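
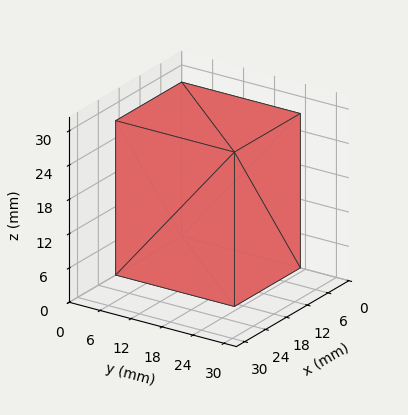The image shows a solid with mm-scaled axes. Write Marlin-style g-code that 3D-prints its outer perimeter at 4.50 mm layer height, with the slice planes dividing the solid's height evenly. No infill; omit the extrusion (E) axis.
Reading the render: the shape is a rectangular box, roughly 19 × 23 mm footprint and 27 mm tall (dimensions read to the nearest mm from the axis ticks). For the g-code, the solid's height is divided into equal slices at the stated Δz and each level perimeter traced with G1 moves after a G0 lift.

; perimeter-only toolpath
G21 ; units = mm
G90 ; absolute positioning
G28 ; home
; layer 1
G0 Z4.50
G0 X0.00 Y0.00
G1 X19.00 Y0.00
G1 X19.00 Y23.00
G1 X0.00 Y23.00
G1 X0.00 Y0.00
; layer 2
G0 Z9.00
G0 X0.00 Y0.00
G1 X19.00 Y0.00
G1 X19.00 Y23.00
G1 X0.00 Y23.00
G1 X0.00 Y0.00
; layer 3
G0 Z13.50
G0 X0.00 Y0.00
G1 X19.00 Y0.00
G1 X19.00 Y23.00
G1 X0.00 Y23.00
G1 X0.00 Y0.00
; layer 4
G0 Z18.00
G0 X0.00 Y0.00
G1 X19.00 Y0.00
G1 X19.00 Y23.00
G1 X0.00 Y23.00
G1 X0.00 Y0.00
; layer 5
G0 Z22.50
G0 X0.00 Y0.00
G1 X19.00 Y0.00
G1 X19.00 Y23.00
G1 X0.00 Y23.00
G1 X0.00 Y0.00
; layer 6
G0 Z27.00
G0 X0.00 Y0.00
G1 X19.00 Y0.00
G1 X19.00 Y23.00
G1 X0.00 Y23.00
G1 X0.00 Y0.00
M2 ; end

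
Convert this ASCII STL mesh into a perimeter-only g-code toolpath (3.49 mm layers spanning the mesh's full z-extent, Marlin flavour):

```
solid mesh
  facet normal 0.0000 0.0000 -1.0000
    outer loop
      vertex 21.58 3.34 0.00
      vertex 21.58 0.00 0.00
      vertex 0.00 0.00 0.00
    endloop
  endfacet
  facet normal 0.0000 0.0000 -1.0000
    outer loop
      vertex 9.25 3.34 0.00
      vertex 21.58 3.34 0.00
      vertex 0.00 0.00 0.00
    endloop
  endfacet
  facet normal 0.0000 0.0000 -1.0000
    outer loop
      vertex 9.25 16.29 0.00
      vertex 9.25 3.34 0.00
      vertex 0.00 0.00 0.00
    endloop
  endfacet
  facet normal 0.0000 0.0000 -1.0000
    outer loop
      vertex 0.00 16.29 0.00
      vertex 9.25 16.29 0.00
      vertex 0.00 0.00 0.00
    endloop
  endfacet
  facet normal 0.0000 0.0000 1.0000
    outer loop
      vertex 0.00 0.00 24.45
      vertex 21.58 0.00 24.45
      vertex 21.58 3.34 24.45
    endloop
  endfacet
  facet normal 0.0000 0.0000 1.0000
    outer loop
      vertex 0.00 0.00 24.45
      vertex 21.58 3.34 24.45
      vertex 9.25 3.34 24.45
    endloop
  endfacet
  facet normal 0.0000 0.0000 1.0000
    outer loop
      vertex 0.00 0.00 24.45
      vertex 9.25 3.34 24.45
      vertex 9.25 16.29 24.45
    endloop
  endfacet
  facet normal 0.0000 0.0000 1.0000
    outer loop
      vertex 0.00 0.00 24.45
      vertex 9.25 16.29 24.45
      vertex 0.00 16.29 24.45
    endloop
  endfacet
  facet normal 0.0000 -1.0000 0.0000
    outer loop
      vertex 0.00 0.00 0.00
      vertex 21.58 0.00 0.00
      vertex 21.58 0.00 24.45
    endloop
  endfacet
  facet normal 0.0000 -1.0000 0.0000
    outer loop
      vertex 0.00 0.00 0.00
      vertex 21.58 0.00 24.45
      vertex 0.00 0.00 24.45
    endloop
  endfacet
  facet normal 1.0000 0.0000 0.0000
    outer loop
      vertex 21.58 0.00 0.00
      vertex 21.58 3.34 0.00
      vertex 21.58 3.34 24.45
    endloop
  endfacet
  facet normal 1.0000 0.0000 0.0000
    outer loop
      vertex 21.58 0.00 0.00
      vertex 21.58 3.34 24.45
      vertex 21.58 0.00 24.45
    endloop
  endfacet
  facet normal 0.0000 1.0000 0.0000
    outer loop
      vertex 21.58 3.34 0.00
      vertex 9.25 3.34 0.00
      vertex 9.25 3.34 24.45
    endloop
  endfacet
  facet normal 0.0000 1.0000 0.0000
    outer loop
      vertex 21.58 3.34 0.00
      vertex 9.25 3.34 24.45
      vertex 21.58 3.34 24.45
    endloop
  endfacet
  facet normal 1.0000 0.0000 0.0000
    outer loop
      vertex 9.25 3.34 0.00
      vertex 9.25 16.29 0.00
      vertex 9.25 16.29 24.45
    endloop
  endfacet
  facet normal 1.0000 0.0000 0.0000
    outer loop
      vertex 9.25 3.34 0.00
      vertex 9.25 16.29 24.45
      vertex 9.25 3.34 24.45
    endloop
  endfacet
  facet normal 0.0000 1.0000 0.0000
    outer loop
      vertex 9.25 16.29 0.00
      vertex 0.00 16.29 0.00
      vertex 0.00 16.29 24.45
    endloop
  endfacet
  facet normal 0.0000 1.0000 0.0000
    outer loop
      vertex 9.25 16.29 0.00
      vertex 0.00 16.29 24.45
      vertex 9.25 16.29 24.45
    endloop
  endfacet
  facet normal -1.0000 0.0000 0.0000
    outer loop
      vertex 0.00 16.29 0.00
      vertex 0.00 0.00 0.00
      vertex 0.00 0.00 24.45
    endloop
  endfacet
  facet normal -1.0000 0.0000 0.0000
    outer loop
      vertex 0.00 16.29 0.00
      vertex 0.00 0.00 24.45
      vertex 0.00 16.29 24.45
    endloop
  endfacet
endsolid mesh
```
; perimeter-only toolpath
G21 ; units = mm
G90 ; absolute positioning
G28 ; home
; layer 1
G0 Z3.49
G0 X0.00 Y0.00
G1 X21.58 Y0.00
G1 X21.58 Y3.34
G1 X9.25 Y3.34
G1 X9.25 Y16.29
G1 X0.00 Y16.29
G1 X0.00 Y0.00
; layer 2
G0 Z6.99
G0 X0.00 Y0.00
G1 X21.58 Y0.00
G1 X21.58 Y3.34
G1 X9.25 Y3.34
G1 X9.25 Y16.29
G1 X0.00 Y16.29
G1 X0.00 Y0.00
; layer 3
G0 Z10.48
G0 X0.00 Y0.00
G1 X21.58 Y0.00
G1 X21.58 Y3.34
G1 X9.25 Y3.34
G1 X9.25 Y16.29
G1 X0.00 Y16.29
G1 X0.00 Y0.00
; layer 4
G0 Z13.97
G0 X0.00 Y0.00
G1 X21.58 Y0.00
G1 X21.58 Y3.34
G1 X9.25 Y3.34
G1 X9.25 Y16.29
G1 X0.00 Y16.29
G1 X0.00 Y0.00
; layer 5
G0 Z17.46
G0 X0.00 Y0.00
G1 X21.58 Y0.00
G1 X21.58 Y3.34
G1 X9.25 Y3.34
G1 X9.25 Y16.29
G1 X0.00 Y16.29
G1 X0.00 Y0.00
; layer 6
G0 Z20.96
G0 X0.00 Y0.00
G1 X21.58 Y0.00
G1 X21.58 Y3.34
G1 X9.25 Y3.34
G1 X9.25 Y16.29
G1 X0.00 Y16.29
G1 X0.00 Y0.00
; layer 7
G0 Z24.45
G0 X0.00 Y0.00
G1 X21.58 Y0.00
G1 X21.58 Y3.34
G1 X9.25 Y3.34
G1 X9.25 Y16.29
G1 X0.00 Y16.29
G1 X0.00 Y0.00
M2 ; end

The solid is an L-shaped prism: outer 21.6 × 16.3 mm, arm thicknesses ≈ 3.34 mm (horizontal) and 9.25 mm (vertical), extruded 24.4 mm in z. Slicing at Δz = 3.49 mm — 7 equal slices spanning the solid's height, so layer i sits at z = i·h/7 — gives 7 non-empty perimeters. Each is a 6-segment closed polygon; G0 lifts to the layer z and rapids to the start vertex, then G1 traces the edges.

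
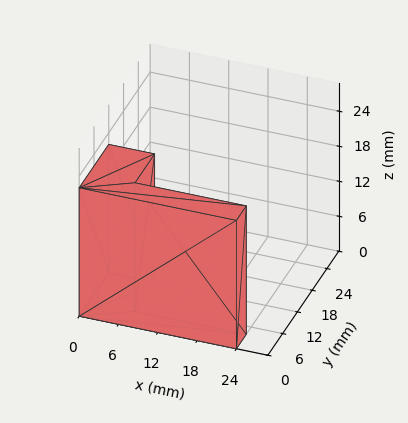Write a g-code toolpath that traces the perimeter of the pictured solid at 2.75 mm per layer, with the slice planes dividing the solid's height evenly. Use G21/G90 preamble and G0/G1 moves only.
Reading the render: the shape is an L-shaped prism: outer 24 × 12 mm, arm thicknesses ≈ 4 mm (horizontal) and 7 mm (vertical), extruded 22 mm in z (dimensions read to the nearest mm from the axis ticks). For the g-code, the solid's height is divided into equal slices at the stated Δz and each level perimeter traced with G1 moves after a G0 lift.

; perimeter-only toolpath
G21 ; units = mm
G90 ; absolute positioning
G28 ; home
; layer 1
G0 Z2.75
G0 X0.00 Y0.00
G1 X24.00 Y0.00
G1 X24.00 Y4.00
G1 X7.00 Y4.00
G1 X7.00 Y12.00
G1 X0.00 Y12.00
G1 X0.00 Y0.00
; layer 2
G0 Z5.50
G0 X0.00 Y0.00
G1 X24.00 Y0.00
G1 X24.00 Y4.00
G1 X7.00 Y4.00
G1 X7.00 Y12.00
G1 X0.00 Y12.00
G1 X0.00 Y0.00
; layer 3
G0 Z8.25
G0 X0.00 Y0.00
G1 X24.00 Y0.00
G1 X24.00 Y4.00
G1 X7.00 Y4.00
G1 X7.00 Y12.00
G1 X0.00 Y12.00
G1 X0.00 Y0.00
; layer 4
G0 Z11.00
G0 X0.00 Y0.00
G1 X24.00 Y0.00
G1 X24.00 Y4.00
G1 X7.00 Y4.00
G1 X7.00 Y12.00
G1 X0.00 Y12.00
G1 X0.00 Y0.00
; layer 5
G0 Z13.75
G0 X0.00 Y0.00
G1 X24.00 Y0.00
G1 X24.00 Y4.00
G1 X7.00 Y4.00
G1 X7.00 Y12.00
G1 X0.00 Y12.00
G1 X0.00 Y0.00
; layer 6
G0 Z16.50
G0 X0.00 Y0.00
G1 X24.00 Y0.00
G1 X24.00 Y4.00
G1 X7.00 Y4.00
G1 X7.00 Y12.00
G1 X0.00 Y12.00
G1 X0.00 Y0.00
; layer 7
G0 Z19.25
G0 X0.00 Y0.00
G1 X24.00 Y0.00
G1 X24.00 Y4.00
G1 X7.00 Y4.00
G1 X7.00 Y12.00
G1 X0.00 Y12.00
G1 X0.00 Y0.00
; layer 8
G0 Z22.00
G0 X0.00 Y0.00
G1 X24.00 Y0.00
G1 X24.00 Y4.00
G1 X7.00 Y4.00
G1 X7.00 Y12.00
G1 X0.00 Y12.00
G1 X0.00 Y0.00
M2 ; end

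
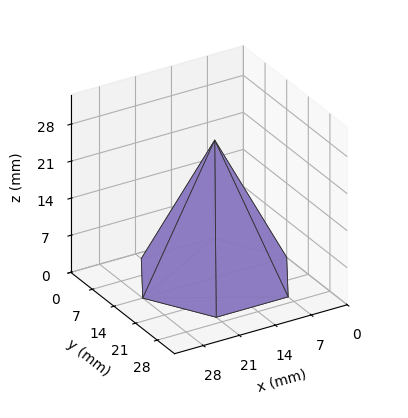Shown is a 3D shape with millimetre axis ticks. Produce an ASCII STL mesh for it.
Reading the render: the shape is a regular 6-sided pyramid, base circumscribed radius ≈ 14 mm, apex at z ≈ 26 mm (dimensions read to the nearest mm from the axis ticks). For the STL, each face is triangulated and given an outward normal.

solid part
  facet normal 0.0000 0.0000 -1.0000
    outer loop
      vertex 7.00 26.12 0.00
      vertex 21.00 26.12 0.00
      vertex 28.00 14.00 0.00
    endloop
  endfacet
  facet normal 0.0000 0.0000 -1.0000
    outer loop
      vertex 0.00 14.00 0.00
      vertex 7.00 26.12 0.00
      vertex 28.00 14.00 0.00
    endloop
  endfacet
  facet normal 0.0000 0.0000 -1.0000
    outer loop
      vertex 7.00 1.88 0.00
      vertex 0.00 14.00 0.00
      vertex 28.00 14.00 0.00
    endloop
  endfacet
  facet normal 0.0000 0.0000 -1.0000
    outer loop
      vertex 21.00 1.88 0.00
      vertex 7.00 1.88 0.00
      vertex 28.00 14.00 0.00
    endloop
  endfacet
  facet normal 0.7848 0.4533 0.4226
    outer loop
      vertex 28.00 14.00 0.00
      vertex 21.00 26.12 0.00
      vertex 14.00 14.00 26.00
    endloop
  endfacet
  facet normal 0.0000 0.9064 0.4225
    outer loop
      vertex 21.00 26.12 0.00
      vertex 7.00 26.12 0.00
      vertex 14.00 14.00 26.00
    endloop
  endfacet
  facet normal -0.7848 0.4533 0.4226
    outer loop
      vertex 7.00 26.12 0.00
      vertex 0.00 14.00 0.00
      vertex 14.00 14.00 26.00
    endloop
  endfacet
  facet normal -0.7848 -0.4533 0.4226
    outer loop
      vertex 0.00 14.00 0.00
      vertex 7.00 1.88 0.00
      vertex 14.00 14.00 26.00
    endloop
  endfacet
  facet normal 0.0000 -0.9064 0.4225
    outer loop
      vertex 7.00 1.88 0.00
      vertex 21.00 1.88 0.00
      vertex 14.00 14.00 26.00
    endloop
  endfacet
  facet normal 0.7848 -0.4533 0.4226
    outer loop
      vertex 21.00 1.88 0.00
      vertex 28.00 14.00 0.00
      vertex 14.00 14.00 26.00
    endloop
  endfacet
endsolid part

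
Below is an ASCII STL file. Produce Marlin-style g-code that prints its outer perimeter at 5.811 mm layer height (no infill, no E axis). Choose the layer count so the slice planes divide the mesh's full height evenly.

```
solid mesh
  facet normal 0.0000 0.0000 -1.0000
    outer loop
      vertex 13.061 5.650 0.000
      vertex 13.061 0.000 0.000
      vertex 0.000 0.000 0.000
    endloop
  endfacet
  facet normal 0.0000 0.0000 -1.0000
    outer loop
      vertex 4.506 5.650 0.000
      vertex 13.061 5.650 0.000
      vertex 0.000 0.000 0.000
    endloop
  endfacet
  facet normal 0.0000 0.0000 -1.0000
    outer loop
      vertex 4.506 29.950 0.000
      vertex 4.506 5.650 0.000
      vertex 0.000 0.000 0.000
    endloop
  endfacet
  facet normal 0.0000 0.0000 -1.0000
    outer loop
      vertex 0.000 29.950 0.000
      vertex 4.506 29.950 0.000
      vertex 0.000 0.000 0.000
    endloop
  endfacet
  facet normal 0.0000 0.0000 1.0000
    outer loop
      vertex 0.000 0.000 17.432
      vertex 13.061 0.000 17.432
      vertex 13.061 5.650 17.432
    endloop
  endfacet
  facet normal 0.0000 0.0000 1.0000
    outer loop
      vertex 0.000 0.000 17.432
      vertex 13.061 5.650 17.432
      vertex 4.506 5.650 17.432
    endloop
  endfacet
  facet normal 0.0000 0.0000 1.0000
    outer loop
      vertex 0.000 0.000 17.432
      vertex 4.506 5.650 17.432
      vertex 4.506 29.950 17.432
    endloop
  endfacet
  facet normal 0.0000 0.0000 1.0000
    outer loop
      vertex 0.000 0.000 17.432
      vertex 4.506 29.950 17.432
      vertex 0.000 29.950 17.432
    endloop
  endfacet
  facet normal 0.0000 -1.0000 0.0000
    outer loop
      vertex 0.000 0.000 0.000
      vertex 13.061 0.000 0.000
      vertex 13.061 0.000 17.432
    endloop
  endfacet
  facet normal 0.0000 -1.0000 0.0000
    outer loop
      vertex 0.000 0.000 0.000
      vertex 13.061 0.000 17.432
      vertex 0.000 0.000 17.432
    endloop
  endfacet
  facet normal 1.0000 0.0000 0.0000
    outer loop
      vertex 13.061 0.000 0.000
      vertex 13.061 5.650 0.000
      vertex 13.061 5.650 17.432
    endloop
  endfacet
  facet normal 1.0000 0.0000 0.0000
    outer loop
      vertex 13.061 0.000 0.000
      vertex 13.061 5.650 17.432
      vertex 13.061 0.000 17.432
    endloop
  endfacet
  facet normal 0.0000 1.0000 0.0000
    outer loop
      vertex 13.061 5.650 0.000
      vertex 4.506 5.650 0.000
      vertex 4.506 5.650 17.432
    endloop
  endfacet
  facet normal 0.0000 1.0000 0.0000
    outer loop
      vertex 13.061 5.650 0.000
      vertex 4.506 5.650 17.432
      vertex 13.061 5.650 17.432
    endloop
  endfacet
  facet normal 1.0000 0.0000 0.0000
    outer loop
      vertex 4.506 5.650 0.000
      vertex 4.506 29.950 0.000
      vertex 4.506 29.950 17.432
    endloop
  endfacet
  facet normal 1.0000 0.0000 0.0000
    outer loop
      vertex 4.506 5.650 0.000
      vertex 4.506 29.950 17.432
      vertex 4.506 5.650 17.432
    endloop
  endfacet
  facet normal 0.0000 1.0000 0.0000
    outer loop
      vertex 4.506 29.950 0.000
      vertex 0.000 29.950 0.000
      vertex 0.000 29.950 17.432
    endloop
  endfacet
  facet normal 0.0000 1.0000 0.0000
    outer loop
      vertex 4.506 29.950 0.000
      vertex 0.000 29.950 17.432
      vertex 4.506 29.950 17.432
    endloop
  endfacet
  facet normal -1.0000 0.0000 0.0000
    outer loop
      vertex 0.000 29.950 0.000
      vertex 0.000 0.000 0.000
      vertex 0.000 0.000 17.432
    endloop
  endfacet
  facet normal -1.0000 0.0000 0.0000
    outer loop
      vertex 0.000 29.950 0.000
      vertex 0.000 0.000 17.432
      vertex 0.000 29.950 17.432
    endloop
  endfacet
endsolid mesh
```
; perimeter-only toolpath
G21 ; units = mm
G90 ; absolute positioning
G28 ; home
; layer 1
G0 Z5.811
G0 X0.000 Y0.000
G1 X13.061 Y0.000
G1 X13.061 Y5.650
G1 X4.506 Y5.650
G1 X4.506 Y29.950
G1 X0.000 Y29.950
G1 X0.000 Y0.000
; layer 2
G0 Z11.621
G0 X0.000 Y0.000
G1 X13.061 Y0.000
G1 X13.061 Y5.650
G1 X4.506 Y5.650
G1 X4.506 Y29.950
G1 X0.000 Y29.950
G1 X0.000 Y0.000
; layer 3
G0 Z17.432
G0 X0.000 Y0.000
G1 X13.061 Y0.000
G1 X13.061 Y5.650
G1 X4.506 Y5.650
G1 X4.506 Y29.950
G1 X0.000 Y29.950
G1 X0.000 Y0.000
M2 ; end

The solid is an L-shaped prism: outer 13.1 × 29.9 mm, arm thicknesses ≈ 5.65 mm (horizontal) and 4.51 mm (vertical), extruded 17.4 mm in z. Slicing at Δz = 5.811 mm — 3 equal slices spanning the solid's height, so layer i sits at z = i·h/3 — gives 3 non-empty perimeters. Each is a 6-segment closed polygon; G0 lifts to the layer z and rapids to the start vertex, then G1 traces the edges.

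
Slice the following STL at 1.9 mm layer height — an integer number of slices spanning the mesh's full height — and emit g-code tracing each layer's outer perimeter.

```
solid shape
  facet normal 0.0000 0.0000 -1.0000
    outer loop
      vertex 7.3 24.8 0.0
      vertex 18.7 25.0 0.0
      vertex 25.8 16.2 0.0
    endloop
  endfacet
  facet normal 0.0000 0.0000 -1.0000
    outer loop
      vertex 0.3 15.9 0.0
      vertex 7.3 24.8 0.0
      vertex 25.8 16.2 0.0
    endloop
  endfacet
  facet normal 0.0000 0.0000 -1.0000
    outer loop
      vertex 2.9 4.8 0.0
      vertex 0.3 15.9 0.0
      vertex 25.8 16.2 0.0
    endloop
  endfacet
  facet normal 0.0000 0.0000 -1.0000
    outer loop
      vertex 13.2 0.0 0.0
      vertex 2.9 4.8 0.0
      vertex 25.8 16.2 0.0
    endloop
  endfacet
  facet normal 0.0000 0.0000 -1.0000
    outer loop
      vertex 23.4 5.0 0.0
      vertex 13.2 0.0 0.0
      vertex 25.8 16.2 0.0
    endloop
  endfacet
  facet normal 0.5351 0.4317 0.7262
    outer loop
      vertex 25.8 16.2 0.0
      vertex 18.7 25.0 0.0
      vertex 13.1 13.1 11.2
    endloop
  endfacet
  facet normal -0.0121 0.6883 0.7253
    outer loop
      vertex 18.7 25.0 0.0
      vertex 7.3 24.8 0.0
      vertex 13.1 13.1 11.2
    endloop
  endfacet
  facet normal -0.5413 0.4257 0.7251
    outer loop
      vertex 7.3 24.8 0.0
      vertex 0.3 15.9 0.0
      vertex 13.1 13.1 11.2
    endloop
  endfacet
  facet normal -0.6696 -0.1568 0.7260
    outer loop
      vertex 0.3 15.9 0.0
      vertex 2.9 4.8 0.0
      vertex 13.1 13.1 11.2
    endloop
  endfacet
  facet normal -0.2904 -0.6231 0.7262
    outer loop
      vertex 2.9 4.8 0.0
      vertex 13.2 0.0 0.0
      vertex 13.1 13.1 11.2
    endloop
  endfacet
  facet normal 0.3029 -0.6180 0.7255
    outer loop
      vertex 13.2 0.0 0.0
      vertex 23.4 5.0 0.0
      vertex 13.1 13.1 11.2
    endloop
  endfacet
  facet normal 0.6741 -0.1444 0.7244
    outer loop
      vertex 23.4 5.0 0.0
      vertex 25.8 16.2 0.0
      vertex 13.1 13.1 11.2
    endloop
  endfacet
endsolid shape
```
; perimeter-only toolpath
G21 ; units = mm
G90 ; absolute positioning
G28 ; home
; layer 1
G0 Z1.9
G0 X23.7 Y15.7
G1 X17.8 Y23.0
G1 X8.3 Y22.9
G1 X2.4 Y15.4
G1 X4.6 Y6.2
G1 X13.2 Y2.2
G1 X21.7 Y6.3
G1 X23.7 Y15.7
; layer 2
G0 Z3.7
G0 X21.6 Y15.2
G1 X16.8 Y21.0
G1 X9.2 Y20.9
G1 X4.6 Y15.0
G1 X6.3 Y7.6
G1 X13.2 Y4.4
G1 X20.0 Y7.7
G1 X21.6 Y15.2
; layer 3
G0 Z5.6
G0 X19.4 Y14.6
G1 X15.9 Y19.1
G1 X10.2 Y18.9
G1 X6.7 Y14.5
G1 X8.0 Y8.9
G1 X13.1 Y6.5
G1 X18.2 Y9.1
G1 X19.4 Y14.6
; layer 4
G0 Z7.5
G0 X17.3 Y14.1
G1 X15.0 Y17.1
G1 X11.2 Y17.0
G1 X8.8 Y14.0
G1 X9.7 Y10.3
G1 X13.1 Y8.7
G1 X16.5 Y10.4
G1 X17.3 Y14.1
; layer 5
G0 Z9.3
G0 X15.2 Y13.6
G1 X14.0 Y15.1
G1 X12.1 Y15.1
G1 X11.0 Y13.6
G1 X11.4 Y11.7
G1 X13.1 Y10.9
G1 X14.8 Y11.8
G1 X15.2 Y13.6
M2 ; end

The solid is a regular 7-sided pyramid, base circumscribed radius ≈ 13.1 mm, apex at z ≈ 11.2 mm. Slicing at Δz = 1.9 mm — 6 equal slices spanning the solid's height, so layer i sits at z = i·h/6 — gives 5 non-empty perimeters. Each is a 7-segment closed polygon; G0 lifts to the layer z and rapids to the start vertex, then G1 traces the edges. The cross-section shrinks linearly with z (the slice at the apex is degenerate and omitted).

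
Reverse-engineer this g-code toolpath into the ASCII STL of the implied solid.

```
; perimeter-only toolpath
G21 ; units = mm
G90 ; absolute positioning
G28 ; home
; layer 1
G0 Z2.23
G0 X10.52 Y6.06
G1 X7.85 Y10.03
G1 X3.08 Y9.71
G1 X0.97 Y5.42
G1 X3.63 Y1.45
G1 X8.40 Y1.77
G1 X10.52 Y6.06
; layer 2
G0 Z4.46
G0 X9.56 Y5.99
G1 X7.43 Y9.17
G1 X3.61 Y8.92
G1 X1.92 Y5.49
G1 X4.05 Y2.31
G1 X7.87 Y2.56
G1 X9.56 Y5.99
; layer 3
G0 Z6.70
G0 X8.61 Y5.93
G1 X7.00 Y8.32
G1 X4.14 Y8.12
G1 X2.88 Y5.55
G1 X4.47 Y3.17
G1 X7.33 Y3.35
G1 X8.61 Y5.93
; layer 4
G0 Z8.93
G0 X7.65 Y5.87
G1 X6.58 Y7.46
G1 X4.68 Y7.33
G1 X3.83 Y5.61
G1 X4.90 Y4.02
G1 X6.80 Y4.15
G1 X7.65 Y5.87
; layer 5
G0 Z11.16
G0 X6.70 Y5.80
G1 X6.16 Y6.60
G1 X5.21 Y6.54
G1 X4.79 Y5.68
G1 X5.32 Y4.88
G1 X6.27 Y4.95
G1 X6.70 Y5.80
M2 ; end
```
solid part
  facet normal 0.0000 0.0000 -1.0000
    outer loop
      vertex 2.55 10.51 0.00
      vertex 8.27 10.89 0.00
      vertex 11.47 6.12 0.00
    endloop
  endfacet
  facet normal 0.0000 0.0000 -1.0000
    outer loop
      vertex 0.01 5.36 0.00
      vertex 2.55 10.51 0.00
      vertex 11.47 6.12 0.00
    endloop
  endfacet
  facet normal 0.0000 0.0000 -1.0000
    outer loop
      vertex 3.21 0.59 0.00
      vertex 0.01 5.36 0.00
      vertex 11.47 6.12 0.00
    endloop
  endfacet
  facet normal 0.0000 0.0000 -1.0000
    outer loop
      vertex 8.93 0.97 0.00
      vertex 3.21 0.59 0.00
      vertex 11.47 6.12 0.00
    endloop
  endfacet
  facet normal 0.7785 0.5223 0.3480
    outer loop
      vertex 11.47 6.12 0.00
      vertex 8.27 10.89 0.00
      vertex 5.74 5.74 13.39
    endloop
  endfacet
  facet normal -0.0621 0.9354 0.3480
    outer loop
      vertex 8.27 10.89 0.00
      vertex 2.55 10.51 0.00
      vertex 5.74 5.74 13.39
    endloop
  endfacet
  facet normal -0.8408 0.4147 0.3480
    outer loop
      vertex 2.55 10.51 0.00
      vertex 0.01 5.36 0.00
      vertex 5.74 5.74 13.39
    endloop
  endfacet
  facet normal -0.7785 -0.5223 0.3480
    outer loop
      vertex 0.01 5.36 0.00
      vertex 3.21 0.59 0.00
      vertex 5.74 5.74 13.39
    endloop
  endfacet
  facet normal 0.0621 -0.9354 0.3480
    outer loop
      vertex 3.21 0.59 0.00
      vertex 8.93 0.97 0.00
      vertex 5.74 5.74 13.39
    endloop
  endfacet
  facet normal 0.8408 -0.4147 0.3480
    outer loop
      vertex 8.93 0.97 0.00
      vertex 11.47 6.12 0.00
      vertex 5.74 5.74 13.39
    endloop
  endfacet
endsolid part

The G0 Z moves step by Δz≈2.23 mm. The G1 loops shrink linearly with z, so the solid tapers from its base footprint up to z≈13.4. Closing with a flat bottom cap and the tapered top and triangulating gives 10 facets — a regular 6-sided pyramid, base circumscribed radius ≈ 5.74 mm, apex at z ≈ 13.4 mm.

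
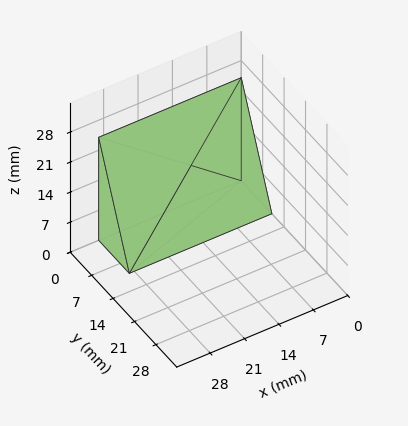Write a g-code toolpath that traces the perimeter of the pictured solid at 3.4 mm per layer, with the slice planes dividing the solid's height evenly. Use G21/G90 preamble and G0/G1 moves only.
Reading the render: the shape is a wedge (ramp): 29 × 10 mm base, rising to 24 mm along the y=0 edge and sloping linearly to z=0 at y=10 (dimensions read to the nearest mm from the axis ticks). For the g-code, the solid's height is divided into equal slices at the stated Δz and each level perimeter traced with G1 moves after a G0 lift.

; perimeter-only toolpath
G21 ; units = mm
G90 ; absolute positioning
G28 ; home
; layer 1
G0 Z3.4
G0 X0.0 Y0.0
G1 X29.0 Y0.0
G1 X29.0 Y8.6
G1 X0.0 Y8.6
G1 X0.0 Y0.0
; layer 2
G0 Z6.9
G0 X0.0 Y0.0
G1 X29.0 Y0.0
G1 X29.0 Y7.1
G1 X0.0 Y7.1
G1 X0.0 Y0.0
; layer 3
G0 Z10.3
G0 X0.0 Y0.0
G1 X29.0 Y0.0
G1 X29.0 Y5.7
G1 X0.0 Y5.7
G1 X0.0 Y0.0
; layer 4
G0 Z13.7
G0 X0.0 Y0.0
G1 X29.0 Y0.0
G1 X29.0 Y4.3
G1 X0.0 Y4.3
G1 X0.0 Y0.0
; layer 5
G0 Z17.1
G0 X0.0 Y0.0
G1 X29.0 Y0.0
G1 X29.0 Y2.9
G1 X0.0 Y2.9
G1 X0.0 Y0.0
; layer 6
G0 Z20.6
G0 X0.0 Y0.0
G1 X29.0 Y0.0
G1 X29.0 Y1.4
G1 X0.0 Y1.4
G1 X0.0 Y0.0
M2 ; end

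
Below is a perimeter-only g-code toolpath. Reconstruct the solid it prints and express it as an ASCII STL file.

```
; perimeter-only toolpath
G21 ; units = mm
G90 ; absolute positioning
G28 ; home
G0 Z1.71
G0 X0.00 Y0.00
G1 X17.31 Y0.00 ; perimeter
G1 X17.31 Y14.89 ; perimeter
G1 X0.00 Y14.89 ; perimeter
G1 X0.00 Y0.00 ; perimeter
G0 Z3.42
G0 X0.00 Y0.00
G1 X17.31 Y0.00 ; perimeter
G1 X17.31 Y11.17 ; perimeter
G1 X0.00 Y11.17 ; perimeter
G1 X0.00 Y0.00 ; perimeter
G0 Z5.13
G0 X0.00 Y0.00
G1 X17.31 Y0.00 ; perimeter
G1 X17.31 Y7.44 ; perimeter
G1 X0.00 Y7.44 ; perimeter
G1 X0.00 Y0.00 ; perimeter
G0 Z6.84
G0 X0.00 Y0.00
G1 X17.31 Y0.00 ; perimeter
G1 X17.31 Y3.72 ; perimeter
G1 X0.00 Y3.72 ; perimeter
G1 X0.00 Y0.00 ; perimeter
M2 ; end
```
solid part
  facet normal 0.0000 0.0000 -1.0000
    outer loop
      vertex 17.31 18.61 0.00
      vertex 17.31 0.00 0.00
      vertex 0.00 0.00 0.00
    endloop
  endfacet
  facet normal 0.0000 0.0000 -1.0000
    outer loop
      vertex 0.00 18.61 0.00
      vertex 17.31 18.61 0.00
      vertex 0.00 0.00 0.00
    endloop
  endfacet
  facet normal 0.0000 -1.0000 0.0000
    outer loop
      vertex 0.00 0.00 0.00
      vertex 17.31 0.00 0.00
      vertex 17.31 0.00 8.55
    endloop
  endfacet
  facet normal 0.0000 -1.0000 0.0000
    outer loop
      vertex 0.00 0.00 0.00
      vertex 17.31 0.00 8.55
      vertex 0.00 0.00 8.55
    endloop
  endfacet
  facet normal 0.0000 0.4175 0.9087
    outer loop
      vertex 0.00 0.00 8.55
      vertex 17.31 0.00 8.55
      vertex 17.31 18.61 0.00
    endloop
  endfacet
  facet normal 0.0000 0.4175 0.9087
    outer loop
      vertex 0.00 0.00 8.55
      vertex 17.31 18.61 0.00
      vertex 0.00 18.61 0.00
    endloop
  endfacet
  facet normal -1.0000 0.0000 0.0000
    outer loop
      vertex 0.00 0.00 8.55
      vertex 0.00 18.61 0.00
      vertex 0.00 0.00 0.00
    endloop
  endfacet
  facet normal 1.0000 0.0000 0.0000
    outer loop
      vertex 17.31 0.00 0.00
      vertex 17.31 18.61 0.00
      vertex 17.31 0.00 8.55
    endloop
  endfacet
endsolid part

The G0 Z moves step by Δz≈1.71 mm. The G1 loops shrink linearly with z, so the solid tapers from its base footprint up to z≈8.55. Closing with a flat bottom cap and the tapered top and triangulating gives 8 facets — a wedge (ramp): 17.3 × 18.6 mm base, rising to 8.55 mm along the y=0 edge and sloping linearly to z=0 at y=18.6.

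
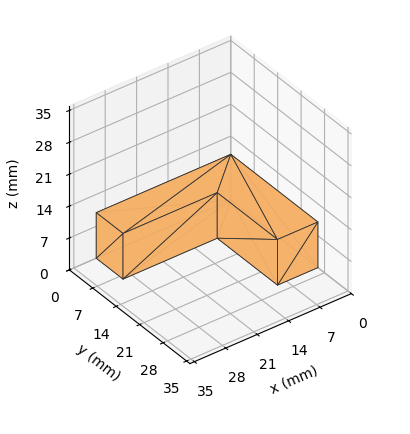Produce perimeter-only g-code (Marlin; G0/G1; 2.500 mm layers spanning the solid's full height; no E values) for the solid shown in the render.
Reading the render: the shape is an L-shaped prism: outer 30 × 26 mm, arm thicknesses ≈ 8 mm (horizontal) and 9 mm (vertical), extruded 10 mm in z (dimensions read to the nearest mm from the axis ticks). For the g-code, the solid's height is divided into equal slices at the stated Δz and each level perimeter traced with G1 moves after a G0 lift.

; perimeter-only toolpath
G21 ; units = mm
G90 ; absolute positioning
G28 ; home
; layer 1
G0 Z2.500
G0 X0.000 Y0.000
G1 X30.000 Y0.000
G1 X30.000 Y8.000
G1 X9.000 Y8.000
G1 X9.000 Y26.000
G1 X0.000 Y26.000
G1 X0.000 Y0.000
; layer 2
G0 Z5.000
G0 X0.000 Y0.000
G1 X30.000 Y0.000
G1 X30.000 Y8.000
G1 X9.000 Y8.000
G1 X9.000 Y26.000
G1 X0.000 Y26.000
G1 X0.000 Y0.000
; layer 3
G0 Z7.500
G0 X0.000 Y0.000
G1 X30.000 Y0.000
G1 X30.000 Y8.000
G1 X9.000 Y8.000
G1 X9.000 Y26.000
G1 X0.000 Y26.000
G1 X0.000 Y0.000
; layer 4
G0 Z10.000
G0 X0.000 Y0.000
G1 X30.000 Y0.000
G1 X30.000 Y8.000
G1 X9.000 Y8.000
G1 X9.000 Y26.000
G1 X0.000 Y26.000
G1 X0.000 Y0.000
M2 ; end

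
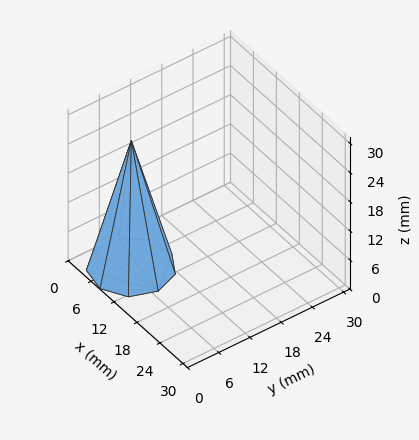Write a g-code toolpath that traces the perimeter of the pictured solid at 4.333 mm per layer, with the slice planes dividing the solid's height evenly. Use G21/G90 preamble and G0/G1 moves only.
Reading the render: the shape is a regular 9-sided pyramid, base circumscribed radius ≈ 7 mm, apex at z ≈ 26 mm (dimensions read to the nearest mm from the axis ticks). For the g-code, the solid's height is divided into equal slices at the stated Δz and each level perimeter traced with G1 moves after a G0 lift.

; perimeter-only toolpath
G21 ; units = mm
G90 ; absolute positioning
G28 ; home
; layer 1
G0 Z4.333
G0 X12.833 Y7.000
G1 X11.468 Y10.750
G1 X8.013 Y12.745
G1 X4.083 Y12.052
G1 X1.518 Y8.995
G1 X1.518 Y5.005
G1 X4.083 Y1.948
G1 X8.013 Y1.255
G1 X11.468 Y3.250
G1 X12.833 Y7.000
; layer 2
G0 Z8.667
G0 X11.667 Y7.000
G1 X10.575 Y10.000
G1 X7.811 Y11.596
G1 X4.667 Y11.041
G1 X2.615 Y8.596
G1 X2.615 Y5.404
G1 X4.667 Y2.959
G1 X7.811 Y2.404
G1 X10.575 Y4.000
G1 X11.667 Y7.000
; layer 3
G0 Z13.000
G0 X10.500 Y7.000
G1 X9.681 Y9.250
G1 X7.608 Y10.447
G1 X5.250 Y10.031
G1 X3.711 Y8.197
G1 X3.711 Y5.803
G1 X5.250 Y3.969
G1 X7.608 Y3.553
G1 X9.681 Y4.750
G1 X10.500 Y7.000
; layer 4
G0 Z17.333
G0 X9.333 Y7.000
G1 X8.787 Y8.500
G1 X7.405 Y9.298
G1 X5.833 Y9.021
G1 X4.807 Y7.798
G1 X4.807 Y6.202
G1 X5.833 Y4.979
G1 X7.405 Y4.702
G1 X8.787 Y5.500
G1 X9.333 Y7.000
; layer 5
G0 Z21.667
G0 X8.167 Y7.000
G1 X7.894 Y7.750
G1 X7.203 Y8.149
G1 X6.417 Y8.010
G1 X5.904 Y7.399
G1 X5.904 Y6.601
G1 X6.417 Y5.990
G1 X7.203 Y5.851
G1 X7.894 Y6.250
G1 X8.167 Y7.000
M2 ; end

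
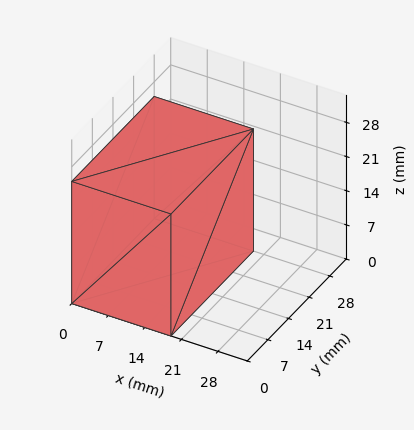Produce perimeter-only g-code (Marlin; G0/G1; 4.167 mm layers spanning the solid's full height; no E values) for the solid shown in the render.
Reading the render: the shape is a rectangular box, roughly 19 × 28 mm footprint and 25 mm tall (dimensions read to the nearest mm from the axis ticks). For the g-code, the solid's height is divided into equal slices at the stated Δz and each level perimeter traced with G1 moves after a G0 lift.

; perimeter-only toolpath
G21 ; units = mm
G90 ; absolute positioning
G28 ; home
; layer 1
G0 Z4.167
G0 X0.000 Y0.000
G1 X19.000 Y0.000
G1 X19.000 Y28.000
G1 X0.000 Y28.000
G1 X0.000 Y0.000
; layer 2
G0 Z8.333
G0 X0.000 Y0.000
G1 X19.000 Y0.000
G1 X19.000 Y28.000
G1 X0.000 Y28.000
G1 X0.000 Y0.000
; layer 3
G0 Z12.500
G0 X0.000 Y0.000
G1 X19.000 Y0.000
G1 X19.000 Y28.000
G1 X0.000 Y28.000
G1 X0.000 Y0.000
; layer 4
G0 Z16.667
G0 X0.000 Y0.000
G1 X19.000 Y0.000
G1 X19.000 Y28.000
G1 X0.000 Y28.000
G1 X0.000 Y0.000
; layer 5
G0 Z20.833
G0 X0.000 Y0.000
G1 X19.000 Y0.000
G1 X19.000 Y28.000
G1 X0.000 Y28.000
G1 X0.000 Y0.000
; layer 6
G0 Z25.000
G0 X0.000 Y0.000
G1 X19.000 Y0.000
G1 X19.000 Y28.000
G1 X0.000 Y28.000
G1 X0.000 Y0.000
M2 ; end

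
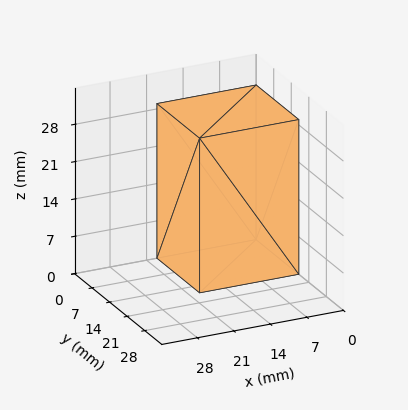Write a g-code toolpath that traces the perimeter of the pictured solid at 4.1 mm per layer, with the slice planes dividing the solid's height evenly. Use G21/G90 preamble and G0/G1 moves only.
Reading the render: the shape is a rectangular box, roughly 19 × 17 mm footprint and 29 mm tall (dimensions read to the nearest mm from the axis ticks). For the g-code, the solid's height is divided into equal slices at the stated Δz and each level perimeter traced with G1 moves after a G0 lift.

; perimeter-only toolpath
G21 ; units = mm
G90 ; absolute positioning
G28 ; home
; layer 1
G0 Z4.1
G0 X0.0 Y0.0
G1 X19.0 Y0.0
G1 X19.0 Y17.0
G1 X0.0 Y17.0
G1 X0.0 Y0.0
; layer 2
G0 Z8.3
G0 X0.0 Y0.0
G1 X19.0 Y0.0
G1 X19.0 Y17.0
G1 X0.0 Y17.0
G1 X0.0 Y0.0
; layer 3
G0 Z12.4
G0 X0.0 Y0.0
G1 X19.0 Y0.0
G1 X19.0 Y17.0
G1 X0.0 Y17.0
G1 X0.0 Y0.0
; layer 4
G0 Z16.6
G0 X0.0 Y0.0
G1 X19.0 Y0.0
G1 X19.0 Y17.0
G1 X0.0 Y17.0
G1 X0.0 Y0.0
; layer 5
G0 Z20.7
G0 X0.0 Y0.0
G1 X19.0 Y0.0
G1 X19.0 Y17.0
G1 X0.0 Y17.0
G1 X0.0 Y0.0
; layer 6
G0 Z24.9
G0 X0.0 Y0.0
G1 X19.0 Y0.0
G1 X19.0 Y17.0
G1 X0.0 Y17.0
G1 X0.0 Y0.0
; layer 7
G0 Z29.0
G0 X0.0 Y0.0
G1 X19.0 Y0.0
G1 X19.0 Y17.0
G1 X0.0 Y17.0
G1 X0.0 Y0.0
M2 ; end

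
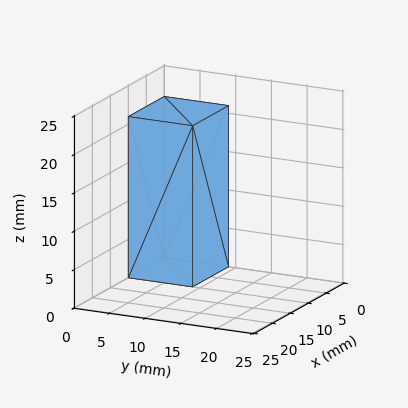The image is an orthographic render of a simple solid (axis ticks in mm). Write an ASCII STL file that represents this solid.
Reading the render: the shape is a rectangular box, roughly 10 × 9 mm footprint and 21 mm tall (dimensions read to the nearest mm from the axis ticks). For the STL, each face is triangulated and given an outward normal.

solid part
  facet normal 0.0000 0.0000 -1.0000
    outer loop
      vertex 10.00 9.00 0.00
      vertex 10.00 0.00 0.00
      vertex 0.00 0.00 0.00
    endloop
  endfacet
  facet normal 0.0000 0.0000 -1.0000
    outer loop
      vertex 0.00 9.00 0.00
      vertex 10.00 9.00 0.00
      vertex 0.00 0.00 0.00
    endloop
  endfacet
  facet normal 0.0000 0.0000 1.0000
    outer loop
      vertex 0.00 0.00 21.00
      vertex 10.00 0.00 21.00
      vertex 10.00 9.00 21.00
    endloop
  endfacet
  facet normal 0.0000 0.0000 1.0000
    outer loop
      vertex 0.00 0.00 21.00
      vertex 10.00 9.00 21.00
      vertex 0.00 9.00 21.00
    endloop
  endfacet
  facet normal 0.0000 -1.0000 0.0000
    outer loop
      vertex 0.00 0.00 0.00
      vertex 10.00 0.00 0.00
      vertex 10.00 0.00 21.00
    endloop
  endfacet
  facet normal 0.0000 -1.0000 0.0000
    outer loop
      vertex 0.00 0.00 0.00
      vertex 10.00 0.00 21.00
      vertex 0.00 0.00 21.00
    endloop
  endfacet
  facet normal 0.0000 1.0000 0.0000
    outer loop
      vertex 10.00 9.00 21.00
      vertex 10.00 9.00 0.00
      vertex 0.00 9.00 0.00
    endloop
  endfacet
  facet normal 0.0000 1.0000 0.0000
    outer loop
      vertex 0.00 9.00 21.00
      vertex 10.00 9.00 21.00
      vertex 0.00 9.00 0.00
    endloop
  endfacet
  facet normal -1.0000 0.0000 0.0000
    outer loop
      vertex 0.00 9.00 21.00
      vertex 0.00 9.00 0.00
      vertex 0.00 0.00 0.00
    endloop
  endfacet
  facet normal -1.0000 0.0000 0.0000
    outer loop
      vertex 0.00 0.00 21.00
      vertex 0.00 9.00 21.00
      vertex 0.00 0.00 0.00
    endloop
  endfacet
  facet normal 1.0000 0.0000 0.0000
    outer loop
      vertex 10.00 0.00 0.00
      vertex 10.00 9.00 0.00
      vertex 10.00 9.00 21.00
    endloop
  endfacet
  facet normal 1.0000 0.0000 0.0000
    outer loop
      vertex 10.00 0.00 0.00
      vertex 10.00 9.00 21.00
      vertex 10.00 0.00 21.00
    endloop
  endfacet
endsolid part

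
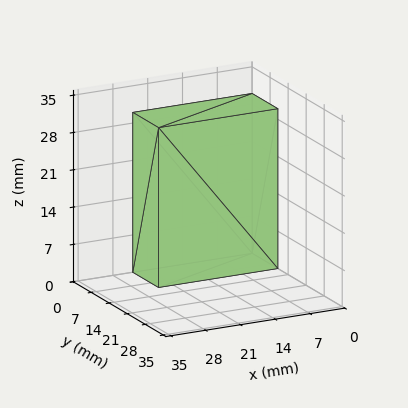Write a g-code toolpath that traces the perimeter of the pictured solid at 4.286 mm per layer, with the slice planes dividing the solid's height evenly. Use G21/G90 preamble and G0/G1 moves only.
Reading the render: the shape is a rectangular box, roughly 24 × 10 mm footprint and 30 mm tall (dimensions read to the nearest mm from the axis ticks). For the g-code, the solid's height is divided into equal slices at the stated Δz and each level perimeter traced with G1 moves after a G0 lift.

; perimeter-only toolpath
G21 ; units = mm
G90 ; absolute positioning
G28 ; home
; layer 1
G0 Z4.286
G0 X0.000 Y0.000
G1 X24.000 Y0.000
G1 X24.000 Y10.000
G1 X0.000 Y10.000
G1 X0.000 Y0.000
; layer 2
G0 Z8.571
G0 X0.000 Y0.000
G1 X24.000 Y0.000
G1 X24.000 Y10.000
G1 X0.000 Y10.000
G1 X0.000 Y0.000
; layer 3
G0 Z12.857
G0 X0.000 Y0.000
G1 X24.000 Y0.000
G1 X24.000 Y10.000
G1 X0.000 Y10.000
G1 X0.000 Y0.000
; layer 4
G0 Z17.143
G0 X0.000 Y0.000
G1 X24.000 Y0.000
G1 X24.000 Y10.000
G1 X0.000 Y10.000
G1 X0.000 Y0.000
; layer 5
G0 Z21.429
G0 X0.000 Y0.000
G1 X24.000 Y0.000
G1 X24.000 Y10.000
G1 X0.000 Y10.000
G1 X0.000 Y0.000
; layer 6
G0 Z25.714
G0 X0.000 Y0.000
G1 X24.000 Y0.000
G1 X24.000 Y10.000
G1 X0.000 Y10.000
G1 X0.000 Y0.000
; layer 7
G0 Z30.000
G0 X0.000 Y0.000
G1 X24.000 Y0.000
G1 X24.000 Y10.000
G1 X0.000 Y10.000
G1 X0.000 Y0.000
M2 ; end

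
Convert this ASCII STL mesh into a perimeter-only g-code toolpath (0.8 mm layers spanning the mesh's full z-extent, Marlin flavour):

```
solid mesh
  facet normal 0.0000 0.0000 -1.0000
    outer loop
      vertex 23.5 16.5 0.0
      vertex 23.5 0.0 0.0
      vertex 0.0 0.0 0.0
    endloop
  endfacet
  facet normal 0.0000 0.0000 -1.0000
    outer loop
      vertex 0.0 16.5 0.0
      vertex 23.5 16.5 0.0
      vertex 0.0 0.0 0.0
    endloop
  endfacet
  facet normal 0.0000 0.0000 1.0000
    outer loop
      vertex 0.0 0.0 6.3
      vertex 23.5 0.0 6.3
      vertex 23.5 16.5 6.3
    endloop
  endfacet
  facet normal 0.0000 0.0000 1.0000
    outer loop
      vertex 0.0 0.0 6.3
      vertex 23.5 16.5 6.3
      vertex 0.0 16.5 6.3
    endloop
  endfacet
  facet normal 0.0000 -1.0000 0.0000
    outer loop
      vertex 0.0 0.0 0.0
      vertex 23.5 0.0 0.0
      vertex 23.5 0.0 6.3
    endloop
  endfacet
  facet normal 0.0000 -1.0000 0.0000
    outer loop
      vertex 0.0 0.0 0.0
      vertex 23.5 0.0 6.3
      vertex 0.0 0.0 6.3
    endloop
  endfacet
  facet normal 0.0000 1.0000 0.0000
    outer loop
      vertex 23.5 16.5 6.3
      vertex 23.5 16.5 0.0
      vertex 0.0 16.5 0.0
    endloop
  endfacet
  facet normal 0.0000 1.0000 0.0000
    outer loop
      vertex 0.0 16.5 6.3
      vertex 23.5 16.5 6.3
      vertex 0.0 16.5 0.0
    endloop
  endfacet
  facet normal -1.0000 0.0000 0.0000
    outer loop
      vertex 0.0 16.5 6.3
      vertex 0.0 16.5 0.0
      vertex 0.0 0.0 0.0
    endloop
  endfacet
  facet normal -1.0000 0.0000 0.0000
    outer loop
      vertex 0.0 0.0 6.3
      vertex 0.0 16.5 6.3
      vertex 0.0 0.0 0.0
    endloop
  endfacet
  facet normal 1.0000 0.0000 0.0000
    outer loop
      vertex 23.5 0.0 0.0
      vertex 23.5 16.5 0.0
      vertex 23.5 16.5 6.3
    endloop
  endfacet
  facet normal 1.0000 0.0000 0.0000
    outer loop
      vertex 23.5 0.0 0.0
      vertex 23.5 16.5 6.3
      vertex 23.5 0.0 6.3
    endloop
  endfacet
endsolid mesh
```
; perimeter-only toolpath
G21 ; units = mm
G90 ; absolute positioning
G28 ; home
; layer 1
G0 Z0.8
G0 X0.0 Y0.0
G1 X23.5 Y0.0
G1 X23.5 Y16.5
G1 X0.0 Y16.5
G1 X0.0 Y0.0
; layer 2
G0 Z1.6
G0 X0.0 Y0.0
G1 X23.5 Y0.0
G1 X23.5 Y16.5
G1 X0.0 Y16.5
G1 X0.0 Y0.0
; layer 3
G0 Z2.4
G0 X0.0 Y0.0
G1 X23.5 Y0.0
G1 X23.5 Y16.5
G1 X0.0 Y16.5
G1 X0.0 Y0.0
; layer 4
G0 Z3.1
G0 X0.0 Y0.0
G1 X23.5 Y0.0
G1 X23.5 Y16.5
G1 X0.0 Y16.5
G1 X0.0 Y0.0
; layer 5
G0 Z3.9
G0 X0.0 Y0.0
G1 X23.5 Y0.0
G1 X23.5 Y16.5
G1 X0.0 Y16.5
G1 X0.0 Y0.0
; layer 6
G0 Z4.7
G0 X0.0 Y0.0
G1 X23.5 Y0.0
G1 X23.5 Y16.5
G1 X0.0 Y16.5
G1 X0.0 Y0.0
; layer 7
G0 Z5.5
G0 X0.0 Y0.0
G1 X23.5 Y0.0
G1 X23.5 Y16.5
G1 X0.0 Y16.5
G1 X0.0 Y0.0
; layer 8
G0 Z6.3
G0 X0.0 Y0.0
G1 X23.5 Y0.0
G1 X23.5 Y16.5
G1 X0.0 Y16.5
G1 X0.0 Y0.0
M2 ; end

The solid is a rectangular box, roughly 23.5 × 16.5 mm footprint and 6.3 mm tall. Slicing at Δz = 0.8 mm — 8 equal slices spanning the solid's height, so layer i sits at z = i·h/8 — gives 8 non-empty perimeters. Each is a 4-segment closed polygon; G0 lifts to the layer z and rapids to the start vertex, then G1 traces the edges.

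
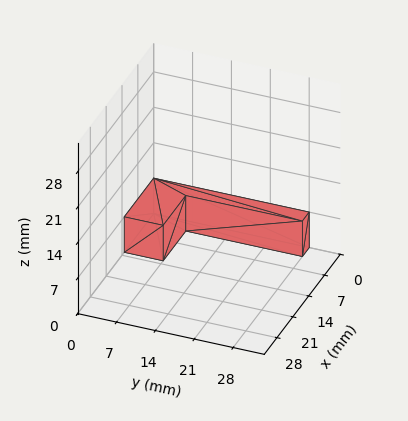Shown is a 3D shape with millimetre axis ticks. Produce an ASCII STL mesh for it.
Reading the render: the shape is an L-shaped prism: outer 13 × 28 mm, arm thicknesses ≈ 7 mm (horizontal) and 3 mm (vertical), extruded 7 mm in z (dimensions read to the nearest mm from the axis ticks). For the STL, each face is triangulated and given an outward normal.

solid part
  facet normal 0.0000 0.0000 -1.0000
    outer loop
      vertex 13.0 7.0 0.0
      vertex 13.0 0.0 0.0
      vertex 0.0 0.0 0.0
    endloop
  endfacet
  facet normal 0.0000 0.0000 -1.0000
    outer loop
      vertex 3.0 7.0 0.0
      vertex 13.0 7.0 0.0
      vertex 0.0 0.0 0.0
    endloop
  endfacet
  facet normal 0.0000 0.0000 -1.0000
    outer loop
      vertex 3.0 28.0 0.0
      vertex 3.0 7.0 0.0
      vertex 0.0 0.0 0.0
    endloop
  endfacet
  facet normal 0.0000 0.0000 -1.0000
    outer loop
      vertex 0.0 28.0 0.0
      vertex 3.0 28.0 0.0
      vertex 0.0 0.0 0.0
    endloop
  endfacet
  facet normal 0.0000 0.0000 1.0000
    outer loop
      vertex 0.0 0.0 7.0
      vertex 13.0 0.0 7.0
      vertex 13.0 7.0 7.0
    endloop
  endfacet
  facet normal 0.0000 0.0000 1.0000
    outer loop
      vertex 0.0 0.0 7.0
      vertex 13.0 7.0 7.0
      vertex 3.0 7.0 7.0
    endloop
  endfacet
  facet normal 0.0000 0.0000 1.0000
    outer loop
      vertex 0.0 0.0 7.0
      vertex 3.0 7.0 7.0
      vertex 3.0 28.0 7.0
    endloop
  endfacet
  facet normal 0.0000 0.0000 1.0000
    outer loop
      vertex 0.0 0.0 7.0
      vertex 3.0 28.0 7.0
      vertex 0.0 28.0 7.0
    endloop
  endfacet
  facet normal 0.0000 -1.0000 0.0000
    outer loop
      vertex 0.0 0.0 0.0
      vertex 13.0 0.0 0.0
      vertex 13.0 0.0 7.0
    endloop
  endfacet
  facet normal 0.0000 -1.0000 0.0000
    outer loop
      vertex 0.0 0.0 0.0
      vertex 13.0 0.0 7.0
      vertex 0.0 0.0 7.0
    endloop
  endfacet
  facet normal 1.0000 0.0000 0.0000
    outer loop
      vertex 13.0 0.0 0.0
      vertex 13.0 7.0 0.0
      vertex 13.0 7.0 7.0
    endloop
  endfacet
  facet normal 1.0000 0.0000 0.0000
    outer loop
      vertex 13.0 0.0 0.0
      vertex 13.0 7.0 7.0
      vertex 13.0 0.0 7.0
    endloop
  endfacet
  facet normal 0.0000 1.0000 0.0000
    outer loop
      vertex 13.0 7.0 0.0
      vertex 3.0 7.0 0.0
      vertex 3.0 7.0 7.0
    endloop
  endfacet
  facet normal 0.0000 1.0000 0.0000
    outer loop
      vertex 13.0 7.0 0.0
      vertex 3.0 7.0 7.0
      vertex 13.0 7.0 7.0
    endloop
  endfacet
  facet normal 1.0000 0.0000 0.0000
    outer loop
      vertex 3.0 7.0 0.0
      vertex 3.0 28.0 0.0
      vertex 3.0 28.0 7.0
    endloop
  endfacet
  facet normal 1.0000 0.0000 0.0000
    outer loop
      vertex 3.0 7.0 0.0
      vertex 3.0 28.0 7.0
      vertex 3.0 7.0 7.0
    endloop
  endfacet
  facet normal 0.0000 1.0000 0.0000
    outer loop
      vertex 3.0 28.0 0.0
      vertex 0.0 28.0 0.0
      vertex 0.0 28.0 7.0
    endloop
  endfacet
  facet normal 0.0000 1.0000 0.0000
    outer loop
      vertex 3.0 28.0 0.0
      vertex 0.0 28.0 7.0
      vertex 3.0 28.0 7.0
    endloop
  endfacet
  facet normal -1.0000 0.0000 0.0000
    outer loop
      vertex 0.0 28.0 0.0
      vertex 0.0 0.0 0.0
      vertex 0.0 0.0 7.0
    endloop
  endfacet
  facet normal -1.0000 0.0000 0.0000
    outer loop
      vertex 0.0 28.0 0.0
      vertex 0.0 0.0 7.0
      vertex 0.0 28.0 7.0
    endloop
  endfacet
endsolid part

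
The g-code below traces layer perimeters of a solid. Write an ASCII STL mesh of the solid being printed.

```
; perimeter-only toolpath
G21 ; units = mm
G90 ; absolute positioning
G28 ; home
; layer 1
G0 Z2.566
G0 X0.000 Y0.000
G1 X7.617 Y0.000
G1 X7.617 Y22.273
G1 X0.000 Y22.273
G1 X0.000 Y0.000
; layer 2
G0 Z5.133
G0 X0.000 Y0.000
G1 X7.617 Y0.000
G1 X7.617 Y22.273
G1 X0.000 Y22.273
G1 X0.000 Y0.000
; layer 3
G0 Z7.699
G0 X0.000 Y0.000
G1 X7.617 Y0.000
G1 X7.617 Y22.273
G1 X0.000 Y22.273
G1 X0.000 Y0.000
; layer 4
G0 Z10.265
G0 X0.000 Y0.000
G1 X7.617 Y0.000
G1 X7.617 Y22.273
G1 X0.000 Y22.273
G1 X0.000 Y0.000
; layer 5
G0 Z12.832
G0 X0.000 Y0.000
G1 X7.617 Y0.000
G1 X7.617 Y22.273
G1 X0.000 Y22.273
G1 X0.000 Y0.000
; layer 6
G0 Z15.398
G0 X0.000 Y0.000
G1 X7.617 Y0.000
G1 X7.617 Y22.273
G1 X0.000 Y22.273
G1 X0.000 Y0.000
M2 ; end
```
solid part
  facet normal 0.0000 0.0000 -1.0000
    outer loop
      vertex 7.617 22.273 0.000
      vertex 7.617 0.000 0.000
      vertex 0.000 0.000 0.000
    endloop
  endfacet
  facet normal 0.0000 0.0000 -1.0000
    outer loop
      vertex 0.000 22.273 0.000
      vertex 7.617 22.273 0.000
      vertex 0.000 0.000 0.000
    endloop
  endfacet
  facet normal 0.0000 0.0000 1.0000
    outer loop
      vertex 0.000 0.000 15.398
      vertex 7.617 0.000 15.398
      vertex 7.617 22.273 15.398
    endloop
  endfacet
  facet normal 0.0000 0.0000 1.0000
    outer loop
      vertex 0.000 0.000 15.398
      vertex 7.617 22.273 15.398
      vertex 0.000 22.273 15.398
    endloop
  endfacet
  facet normal 0.0000 -1.0000 0.0000
    outer loop
      vertex 0.000 0.000 0.000
      vertex 7.617 0.000 0.000
      vertex 7.617 0.000 15.398
    endloop
  endfacet
  facet normal 0.0000 -1.0000 0.0000
    outer loop
      vertex 0.000 0.000 0.000
      vertex 7.617 0.000 15.398
      vertex 0.000 0.000 15.398
    endloop
  endfacet
  facet normal 0.0000 1.0000 0.0000
    outer loop
      vertex 7.617 22.273 15.398
      vertex 7.617 22.273 0.000
      vertex 0.000 22.273 0.000
    endloop
  endfacet
  facet normal 0.0000 1.0000 0.0000
    outer loop
      vertex 0.000 22.273 15.398
      vertex 7.617 22.273 15.398
      vertex 0.000 22.273 0.000
    endloop
  endfacet
  facet normal -1.0000 0.0000 0.0000
    outer loop
      vertex 0.000 22.273 15.398
      vertex 0.000 22.273 0.000
      vertex 0.000 0.000 0.000
    endloop
  endfacet
  facet normal -1.0000 0.0000 0.0000
    outer loop
      vertex 0.000 0.000 15.398
      vertex 0.000 22.273 15.398
      vertex 0.000 0.000 0.000
    endloop
  endfacet
  facet normal 1.0000 0.0000 0.0000
    outer loop
      vertex 7.617 0.000 0.000
      vertex 7.617 22.273 0.000
      vertex 7.617 22.273 15.398
    endloop
  endfacet
  facet normal 1.0000 0.0000 0.0000
    outer loop
      vertex 7.617 0.000 0.000
      vertex 7.617 22.273 15.398
      vertex 7.617 0.000 15.398
    endloop
  endfacet
endsolid part

The G0 Z moves step by Δz≈2.566 mm. Every layer's G1 loop is the same polygon, so the solid is a straight extrusion of it from z=0 to z≈15.4. Closing with flat bottom and top caps and triangulating gives 12 facets — a rectangular box, roughly 7.62 × 22.3 mm footprint and 15.4 mm tall.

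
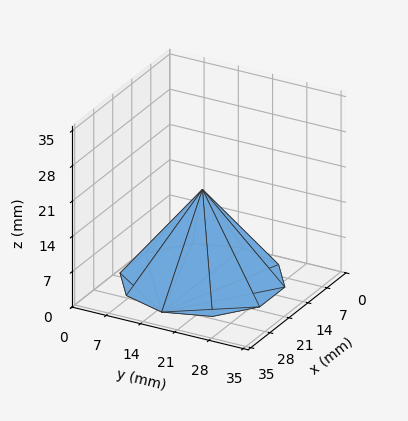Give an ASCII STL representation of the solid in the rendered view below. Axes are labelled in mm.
Reading the render: the shape is a regular 10-sided pyramid, base circumscribed radius ≈ 15 mm, apex at z ≈ 18 mm (dimensions read to the nearest mm from the axis ticks). For the STL, each face is triangulated and given an outward normal.

solid part
  facet normal 0.0000 0.0000 -1.0000
    outer loop
      vertex 19.635 29.266 0.000
      vertex 27.135 23.817 0.000
      vertex 30.000 15.000 0.000
    endloop
  endfacet
  facet normal 0.0000 0.0000 -1.0000
    outer loop
      vertex 10.365 29.266 0.000
      vertex 19.635 29.266 0.000
      vertex 30.000 15.000 0.000
    endloop
  endfacet
  facet normal 0.0000 0.0000 -1.0000
    outer loop
      vertex 2.865 23.817 0.000
      vertex 10.365 29.266 0.000
      vertex 30.000 15.000 0.000
    endloop
  endfacet
  facet normal 0.0000 0.0000 -1.0000
    outer loop
      vertex 0.000 15.000 0.000
      vertex 2.865 23.817 0.000
      vertex 30.000 15.000 0.000
    endloop
  endfacet
  facet normal 0.0000 0.0000 -1.0000
    outer loop
      vertex 2.865 6.183 0.000
      vertex 0.000 15.000 0.000
      vertex 30.000 15.000 0.000
    endloop
  endfacet
  facet normal 0.0000 0.0000 -1.0000
    outer loop
      vertex 10.365 0.734 0.000
      vertex 2.865 6.183 0.000
      vertex 30.000 15.000 0.000
    endloop
  endfacet
  facet normal 0.0000 0.0000 -1.0000
    outer loop
      vertex 19.635 0.734 0.000
      vertex 10.365 0.734 0.000
      vertex 30.000 15.000 0.000
    endloop
  endfacet
  facet normal 0.0000 0.0000 -1.0000
    outer loop
      vertex 27.135 6.183 0.000
      vertex 19.635 0.734 0.000
      vertex 30.000 15.000 0.000
    endloop
  endfacet
  facet normal 0.7453 0.2422 0.6211
    outer loop
      vertex 30.000 15.000 0.000
      vertex 27.135 23.817 0.000
      vertex 15.000 15.000 18.000
    endloop
  endfacet
  facet normal 0.4606 0.6340 0.6211
    outer loop
      vertex 27.135 23.817 0.000
      vertex 19.635 29.266 0.000
      vertex 15.000 15.000 18.000
    endloop
  endfacet
  facet normal 0.0000 0.7837 0.6211
    outer loop
      vertex 19.635 29.266 0.000
      vertex 10.365 29.266 0.000
      vertex 15.000 15.000 18.000
    endloop
  endfacet
  facet normal -0.4606 0.6340 0.6211
    outer loop
      vertex 10.365 29.266 0.000
      vertex 2.865 23.817 0.000
      vertex 15.000 15.000 18.000
    endloop
  endfacet
  facet normal -0.7453 0.2422 0.6211
    outer loop
      vertex 2.865 23.817 0.000
      vertex 0.000 15.000 0.000
      vertex 15.000 15.000 18.000
    endloop
  endfacet
  facet normal -0.7453 -0.2422 0.6211
    outer loop
      vertex 0.000 15.000 0.000
      vertex 2.865 6.183 0.000
      vertex 15.000 15.000 18.000
    endloop
  endfacet
  facet normal -0.4606 -0.6340 0.6211
    outer loop
      vertex 2.865 6.183 0.000
      vertex 10.365 0.734 0.000
      vertex 15.000 15.000 18.000
    endloop
  endfacet
  facet normal 0.0000 -0.7837 0.6211
    outer loop
      vertex 10.365 0.734 0.000
      vertex 19.635 0.734 0.000
      vertex 15.000 15.000 18.000
    endloop
  endfacet
  facet normal 0.4606 -0.6340 0.6211
    outer loop
      vertex 19.635 0.734 0.000
      vertex 27.135 6.183 0.000
      vertex 15.000 15.000 18.000
    endloop
  endfacet
  facet normal 0.7453 -0.2422 0.6211
    outer loop
      vertex 27.135 6.183 0.000
      vertex 30.000 15.000 0.000
      vertex 15.000 15.000 18.000
    endloop
  endfacet
endsolid part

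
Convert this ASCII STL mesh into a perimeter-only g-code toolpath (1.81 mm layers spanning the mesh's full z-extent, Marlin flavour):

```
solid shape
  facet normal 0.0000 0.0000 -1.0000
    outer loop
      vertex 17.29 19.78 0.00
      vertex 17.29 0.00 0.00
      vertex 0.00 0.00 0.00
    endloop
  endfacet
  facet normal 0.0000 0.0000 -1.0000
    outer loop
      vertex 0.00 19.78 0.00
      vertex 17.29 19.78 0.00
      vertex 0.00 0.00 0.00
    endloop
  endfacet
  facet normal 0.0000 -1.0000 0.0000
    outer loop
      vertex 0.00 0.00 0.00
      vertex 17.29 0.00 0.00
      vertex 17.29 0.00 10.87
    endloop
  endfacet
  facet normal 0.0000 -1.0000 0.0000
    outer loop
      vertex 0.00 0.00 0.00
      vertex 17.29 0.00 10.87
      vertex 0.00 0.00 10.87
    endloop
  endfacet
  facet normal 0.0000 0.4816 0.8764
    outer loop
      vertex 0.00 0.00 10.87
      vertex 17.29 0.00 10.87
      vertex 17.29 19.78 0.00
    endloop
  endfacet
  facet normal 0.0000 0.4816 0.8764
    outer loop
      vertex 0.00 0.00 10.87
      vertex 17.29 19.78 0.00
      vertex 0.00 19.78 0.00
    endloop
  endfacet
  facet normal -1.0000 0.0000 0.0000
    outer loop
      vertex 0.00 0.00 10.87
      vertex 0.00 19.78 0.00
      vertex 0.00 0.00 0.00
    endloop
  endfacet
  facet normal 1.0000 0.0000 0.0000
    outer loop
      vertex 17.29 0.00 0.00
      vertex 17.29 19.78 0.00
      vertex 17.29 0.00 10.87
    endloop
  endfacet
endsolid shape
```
; perimeter-only toolpath
G21 ; units = mm
G90 ; absolute positioning
G28 ; home
; layer 1
G0 Z1.81
G0 X0.00 Y0.00
G1 X17.29 Y0.00
G1 X17.29 Y16.48
G1 X0.00 Y16.48
G1 X0.00 Y0.00
; layer 2
G0 Z3.62
G0 X0.00 Y0.00
G1 X17.29 Y0.00
G1 X17.29 Y13.19
G1 X0.00 Y13.19
G1 X0.00 Y0.00
; layer 3
G0 Z5.43
G0 X0.00 Y0.00
G1 X17.29 Y0.00
G1 X17.29 Y9.89
G1 X0.00 Y9.89
G1 X0.00 Y0.00
; layer 4
G0 Z7.25
G0 X0.00 Y0.00
G1 X17.29 Y0.00
G1 X17.29 Y6.59
G1 X0.00 Y6.59
G1 X0.00 Y0.00
; layer 5
G0 Z9.06
G0 X0.00 Y0.00
G1 X17.29 Y0.00
G1 X17.29 Y3.30
G1 X0.00 Y3.30
G1 X0.00 Y0.00
M2 ; end

The solid is a wedge (ramp): 17.3 × 19.8 mm base, rising to 10.9 mm along the y=0 edge and sloping linearly to z=0 at y=19.8. Slicing at Δz = 1.81 mm — 6 equal slices spanning the solid's height, so layer i sits at z = i·h/6 — gives 5 non-empty perimeters. Each is a 4-segment closed polygon; G0 lifts to the layer z and rapids to the start vertex, then G1 traces the edges. The cross-section shrinks linearly with z (the slice at the apex is degenerate and omitted).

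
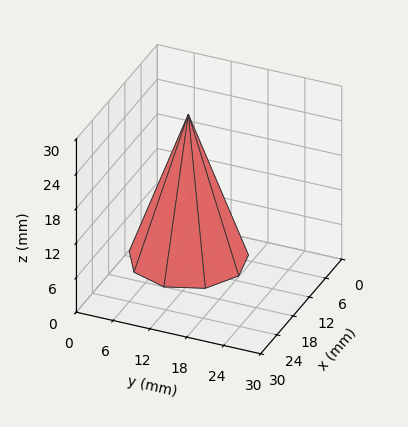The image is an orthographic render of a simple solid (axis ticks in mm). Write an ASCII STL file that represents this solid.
Reading the render: the shape is a regular 9-sided pyramid, base circumscribed radius ≈ 9 mm, apex at z ≈ 25 mm (dimensions read to the nearest mm from the axis ticks). For the STL, each face is triangulated and given an outward normal.

solid part
  facet normal 0.0000 0.0000 -1.0000
    outer loop
      vertex 10.6 17.9 0.0
      vertex 15.9 14.8 0.0
      vertex 18.0 9.0 0.0
    endloop
  endfacet
  facet normal 0.0000 0.0000 -1.0000
    outer loop
      vertex 4.5 16.8 0.0
      vertex 10.6 17.9 0.0
      vertex 18.0 9.0 0.0
    endloop
  endfacet
  facet normal 0.0000 0.0000 -1.0000
    outer loop
      vertex 0.5 12.1 0.0
      vertex 4.5 16.8 0.0
      vertex 18.0 9.0 0.0
    endloop
  endfacet
  facet normal 0.0000 0.0000 -1.0000
    outer loop
      vertex 0.5 5.9 0.0
      vertex 0.5 12.1 0.0
      vertex 18.0 9.0 0.0
    endloop
  endfacet
  facet normal 0.0000 0.0000 -1.0000
    outer loop
      vertex 4.5 1.2 0.0
      vertex 0.5 5.9 0.0
      vertex 18.0 9.0 0.0
    endloop
  endfacet
  facet normal 0.0000 0.0000 -1.0000
    outer loop
      vertex 10.6 0.1 0.0
      vertex 4.5 1.2 0.0
      vertex 18.0 9.0 0.0
    endloop
  endfacet
  facet normal 0.0000 0.0000 -1.0000
    outer loop
      vertex 15.9 3.2 0.0
      vertex 10.6 0.1 0.0
      vertex 18.0 9.0 0.0
    endloop
  endfacet
  facet normal 0.8906 0.3225 0.3206
    outer loop
      vertex 18.0 9.0 0.0
      vertex 15.9 14.8 0.0
      vertex 9.0 9.0 25.0
    endloop
  endfacet
  facet normal 0.4781 0.8173 0.3216
    outer loop
      vertex 15.9 14.8 0.0
      vertex 10.6 17.9 0.0
      vertex 9.0 9.0 25.0
    endloop
  endfacet
  facet normal -0.1681 0.9320 0.3210
    outer loop
      vertex 10.6 17.9 0.0
      vertex 4.5 16.8 0.0
      vertex 9.0 9.0 25.0
    endloop
  endfacet
  facet normal -0.7212 0.6138 0.3213
    outer loop
      vertex 4.5 16.8 0.0
      vertex 0.5 12.1 0.0
      vertex 9.0 9.0 25.0
    endloop
  endfacet
  facet normal -0.9468 0.0000 0.3219
    outer loop
      vertex 0.5 12.1 0.0
      vertex 0.5 5.9 0.0
      vertex 9.0 9.0 25.0
    endloop
  endfacet
  facet normal -0.7212 -0.6138 0.3213
    outer loop
      vertex 0.5 5.9 0.0
      vertex 4.5 1.2 0.0
      vertex 9.0 9.0 25.0
    endloop
  endfacet
  facet normal -0.1681 -0.9320 0.3210
    outer loop
      vertex 4.5 1.2 0.0
      vertex 10.6 0.1 0.0
      vertex 9.0 9.0 25.0
    endloop
  endfacet
  facet normal 0.4781 -0.8173 0.3216
    outer loop
      vertex 10.6 0.1 0.0
      vertex 15.9 3.2 0.0
      vertex 9.0 9.0 25.0
    endloop
  endfacet
  facet normal 0.8906 -0.3225 0.3206
    outer loop
      vertex 15.9 3.2 0.0
      vertex 18.0 9.0 0.0
      vertex 9.0 9.0 25.0
    endloop
  endfacet
endsolid part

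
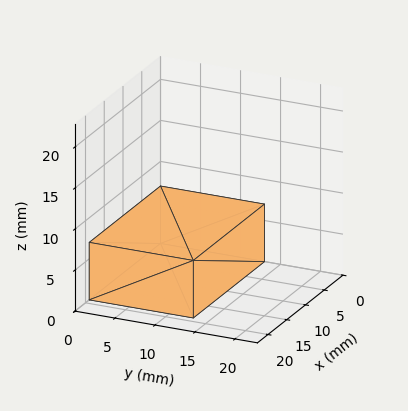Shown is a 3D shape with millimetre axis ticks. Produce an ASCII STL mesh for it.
Reading the render: the shape is a rectangular box, roughly 19 × 13 mm footprint and 7 mm tall (dimensions read to the nearest mm from the axis ticks). For the STL, each face is triangulated and given an outward normal.

solid part
  facet normal 0.0000 0.0000 -1.0000
    outer loop
      vertex 19.0 13.0 0.0
      vertex 19.0 0.0 0.0
      vertex 0.0 0.0 0.0
    endloop
  endfacet
  facet normal 0.0000 0.0000 -1.0000
    outer loop
      vertex 0.0 13.0 0.0
      vertex 19.0 13.0 0.0
      vertex 0.0 0.0 0.0
    endloop
  endfacet
  facet normal 0.0000 0.0000 1.0000
    outer loop
      vertex 0.0 0.0 7.0
      vertex 19.0 0.0 7.0
      vertex 19.0 13.0 7.0
    endloop
  endfacet
  facet normal 0.0000 0.0000 1.0000
    outer loop
      vertex 0.0 0.0 7.0
      vertex 19.0 13.0 7.0
      vertex 0.0 13.0 7.0
    endloop
  endfacet
  facet normal 0.0000 -1.0000 0.0000
    outer loop
      vertex 0.0 0.0 0.0
      vertex 19.0 0.0 0.0
      vertex 19.0 0.0 7.0
    endloop
  endfacet
  facet normal 0.0000 -1.0000 0.0000
    outer loop
      vertex 0.0 0.0 0.0
      vertex 19.0 0.0 7.0
      vertex 0.0 0.0 7.0
    endloop
  endfacet
  facet normal 0.0000 1.0000 0.0000
    outer loop
      vertex 19.0 13.0 7.0
      vertex 19.0 13.0 0.0
      vertex 0.0 13.0 0.0
    endloop
  endfacet
  facet normal 0.0000 1.0000 0.0000
    outer loop
      vertex 0.0 13.0 7.0
      vertex 19.0 13.0 7.0
      vertex 0.0 13.0 0.0
    endloop
  endfacet
  facet normal -1.0000 0.0000 0.0000
    outer loop
      vertex 0.0 13.0 7.0
      vertex 0.0 13.0 0.0
      vertex 0.0 0.0 0.0
    endloop
  endfacet
  facet normal -1.0000 0.0000 0.0000
    outer loop
      vertex 0.0 0.0 7.0
      vertex 0.0 13.0 7.0
      vertex 0.0 0.0 0.0
    endloop
  endfacet
  facet normal 1.0000 0.0000 0.0000
    outer loop
      vertex 19.0 0.0 0.0
      vertex 19.0 13.0 0.0
      vertex 19.0 13.0 7.0
    endloop
  endfacet
  facet normal 1.0000 0.0000 0.0000
    outer loop
      vertex 19.0 0.0 0.0
      vertex 19.0 13.0 7.0
      vertex 19.0 0.0 7.0
    endloop
  endfacet
endsolid part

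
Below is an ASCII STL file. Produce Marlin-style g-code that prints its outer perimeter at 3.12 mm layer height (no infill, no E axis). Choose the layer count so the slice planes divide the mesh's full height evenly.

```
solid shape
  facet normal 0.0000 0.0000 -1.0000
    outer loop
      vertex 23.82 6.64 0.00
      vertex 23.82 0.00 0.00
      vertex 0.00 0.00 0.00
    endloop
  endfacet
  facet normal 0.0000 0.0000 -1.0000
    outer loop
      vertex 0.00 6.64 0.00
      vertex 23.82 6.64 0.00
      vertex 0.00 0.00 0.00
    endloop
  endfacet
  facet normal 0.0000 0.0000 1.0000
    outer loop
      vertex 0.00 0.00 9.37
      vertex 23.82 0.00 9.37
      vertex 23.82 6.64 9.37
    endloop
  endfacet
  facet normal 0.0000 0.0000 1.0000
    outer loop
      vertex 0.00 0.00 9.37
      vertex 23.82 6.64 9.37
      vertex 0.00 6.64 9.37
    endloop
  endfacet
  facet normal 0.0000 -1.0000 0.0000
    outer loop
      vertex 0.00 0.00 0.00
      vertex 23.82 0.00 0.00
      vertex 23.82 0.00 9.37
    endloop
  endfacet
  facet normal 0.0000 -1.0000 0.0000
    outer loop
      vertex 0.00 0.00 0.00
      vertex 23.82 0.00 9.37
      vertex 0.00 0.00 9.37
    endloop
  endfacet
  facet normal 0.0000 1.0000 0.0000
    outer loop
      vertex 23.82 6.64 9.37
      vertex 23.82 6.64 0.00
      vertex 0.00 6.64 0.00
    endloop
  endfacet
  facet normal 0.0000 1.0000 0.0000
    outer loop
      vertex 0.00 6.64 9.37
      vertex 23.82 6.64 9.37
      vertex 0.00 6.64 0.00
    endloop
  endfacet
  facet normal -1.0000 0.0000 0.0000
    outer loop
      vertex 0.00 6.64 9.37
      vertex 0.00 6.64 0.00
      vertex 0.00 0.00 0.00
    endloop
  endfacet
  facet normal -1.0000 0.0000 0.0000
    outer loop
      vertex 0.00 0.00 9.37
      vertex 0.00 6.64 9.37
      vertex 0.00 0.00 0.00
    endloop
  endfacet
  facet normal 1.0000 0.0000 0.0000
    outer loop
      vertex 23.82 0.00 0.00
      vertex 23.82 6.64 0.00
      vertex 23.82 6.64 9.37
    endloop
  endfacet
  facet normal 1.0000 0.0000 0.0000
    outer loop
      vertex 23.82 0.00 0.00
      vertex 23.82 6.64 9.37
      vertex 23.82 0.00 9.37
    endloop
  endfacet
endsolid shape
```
; perimeter-only toolpath
G21 ; units = mm
G90 ; absolute positioning
G28 ; home
; layer 1
G0 Z3.12
G0 X0.00 Y0.00
G1 X23.82 Y0.00
G1 X23.82 Y6.64
G1 X0.00 Y6.64
G1 X0.00 Y0.00
; layer 2
G0 Z6.25
G0 X0.00 Y0.00
G1 X23.82 Y0.00
G1 X23.82 Y6.64
G1 X0.00 Y6.64
G1 X0.00 Y0.00
; layer 3
G0 Z9.37
G0 X0.00 Y0.00
G1 X23.82 Y0.00
G1 X23.82 Y6.64
G1 X0.00 Y6.64
G1 X0.00 Y0.00
M2 ; end

The solid is a rectangular box, roughly 23.8 × 6.64 mm footprint and 9.37 mm tall. Slicing at Δz = 3.12 mm — 3 equal slices spanning the solid's height, so layer i sits at z = i·h/3 — gives 3 non-empty perimeters. Each is a 4-segment closed polygon; G0 lifts to the layer z and rapids to the start vertex, then G1 traces the edges.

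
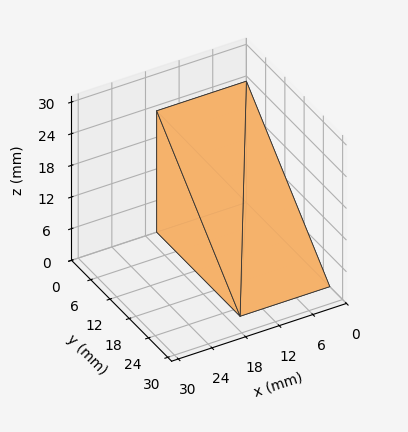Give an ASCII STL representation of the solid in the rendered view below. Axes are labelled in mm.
Reading the render: the shape is a wedge (ramp): 16 × 26 mm base, rising to 23 mm along the y=0 edge and sloping linearly to z=0 at y=26 (dimensions read to the nearest mm from the axis ticks). For the STL, each face is triangulated and given an outward normal.

solid part
  facet normal 0.0000 0.0000 -1.0000
    outer loop
      vertex 16.0 26.0 0.0
      vertex 16.0 0.0 0.0
      vertex 0.0 0.0 0.0
    endloop
  endfacet
  facet normal 0.0000 0.0000 -1.0000
    outer loop
      vertex 0.0 26.0 0.0
      vertex 16.0 26.0 0.0
      vertex 0.0 0.0 0.0
    endloop
  endfacet
  facet normal 0.0000 -1.0000 0.0000
    outer loop
      vertex 0.0 0.0 0.0
      vertex 16.0 0.0 0.0
      vertex 16.0 0.0 23.0
    endloop
  endfacet
  facet normal 0.0000 -1.0000 0.0000
    outer loop
      vertex 0.0 0.0 0.0
      vertex 16.0 0.0 23.0
      vertex 0.0 0.0 23.0
    endloop
  endfacet
  facet normal 0.0000 0.6626 0.7490
    outer loop
      vertex 0.0 0.0 23.0
      vertex 16.0 0.0 23.0
      vertex 16.0 26.0 0.0
    endloop
  endfacet
  facet normal 0.0000 0.6626 0.7490
    outer loop
      vertex 0.0 0.0 23.0
      vertex 16.0 26.0 0.0
      vertex 0.0 26.0 0.0
    endloop
  endfacet
  facet normal -1.0000 0.0000 0.0000
    outer loop
      vertex 0.0 0.0 23.0
      vertex 0.0 26.0 0.0
      vertex 0.0 0.0 0.0
    endloop
  endfacet
  facet normal 1.0000 0.0000 0.0000
    outer loop
      vertex 16.0 0.0 0.0
      vertex 16.0 26.0 0.0
      vertex 16.0 0.0 23.0
    endloop
  endfacet
endsolid part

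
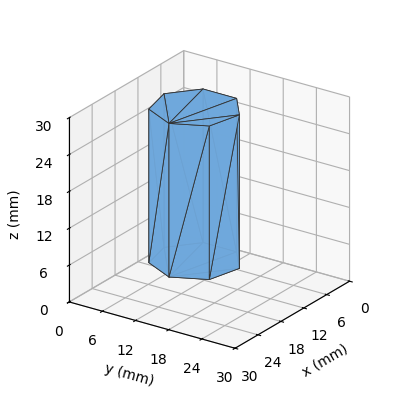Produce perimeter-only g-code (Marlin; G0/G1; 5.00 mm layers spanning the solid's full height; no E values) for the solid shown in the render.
Reading the render: the shape is a regular 7-sided prism (a cylinder approximated with 7 flat sides), circumscribed radius ≈ 7 mm, height ≈ 25 mm (dimensions read to the nearest mm from the axis ticks). For the g-code, the solid's height is divided into equal slices at the stated Δz and each level perimeter traced with G1 moves after a G0 lift.

; perimeter-only toolpath
G21 ; units = mm
G90 ; absolute positioning
G28 ; home
; layer 1
G0 Z5.00
G0 X14.00 Y7.00
G1 X11.36 Y12.47
G1 X5.44 Y13.82
G1 X0.69 Y10.04
G1 X0.69 Y3.96
G1 X5.44 Y0.18
G1 X11.36 Y1.53
G1 X14.00 Y7.00
; layer 2
G0 Z10.00
G0 X14.00 Y7.00
G1 X11.36 Y12.47
G1 X5.44 Y13.82
G1 X0.69 Y10.04
G1 X0.69 Y3.96
G1 X5.44 Y0.18
G1 X11.36 Y1.53
G1 X14.00 Y7.00
; layer 3
G0 Z15.00
G0 X14.00 Y7.00
G1 X11.36 Y12.47
G1 X5.44 Y13.82
G1 X0.69 Y10.04
G1 X0.69 Y3.96
G1 X5.44 Y0.18
G1 X11.36 Y1.53
G1 X14.00 Y7.00
; layer 4
G0 Z20.00
G0 X14.00 Y7.00
G1 X11.36 Y12.47
G1 X5.44 Y13.82
G1 X0.69 Y10.04
G1 X0.69 Y3.96
G1 X5.44 Y0.18
G1 X11.36 Y1.53
G1 X14.00 Y7.00
; layer 5
G0 Z25.00
G0 X14.00 Y7.00
G1 X11.36 Y12.47
G1 X5.44 Y13.82
G1 X0.69 Y10.04
G1 X0.69 Y3.96
G1 X5.44 Y0.18
G1 X11.36 Y1.53
G1 X14.00 Y7.00
M2 ; end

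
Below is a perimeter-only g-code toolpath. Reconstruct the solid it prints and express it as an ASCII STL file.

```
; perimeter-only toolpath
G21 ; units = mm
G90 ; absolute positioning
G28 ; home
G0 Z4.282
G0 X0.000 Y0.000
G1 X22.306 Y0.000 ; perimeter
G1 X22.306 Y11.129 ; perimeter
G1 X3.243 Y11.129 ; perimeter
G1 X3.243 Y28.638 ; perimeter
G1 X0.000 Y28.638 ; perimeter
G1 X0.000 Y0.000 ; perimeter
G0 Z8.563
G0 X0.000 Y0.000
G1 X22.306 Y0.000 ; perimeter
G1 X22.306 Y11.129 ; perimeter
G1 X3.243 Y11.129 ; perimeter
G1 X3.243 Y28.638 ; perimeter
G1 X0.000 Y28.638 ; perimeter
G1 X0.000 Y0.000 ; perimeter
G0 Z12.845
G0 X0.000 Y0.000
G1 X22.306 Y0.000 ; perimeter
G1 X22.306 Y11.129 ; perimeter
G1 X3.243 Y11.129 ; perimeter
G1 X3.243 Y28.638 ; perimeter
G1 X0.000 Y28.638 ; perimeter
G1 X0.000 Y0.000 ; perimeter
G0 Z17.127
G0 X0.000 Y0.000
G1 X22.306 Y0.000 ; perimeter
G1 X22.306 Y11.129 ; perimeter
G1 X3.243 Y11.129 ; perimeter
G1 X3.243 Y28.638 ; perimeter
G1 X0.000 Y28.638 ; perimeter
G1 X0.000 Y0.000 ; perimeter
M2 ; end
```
solid part
  facet normal 0.0000 0.0000 -1.0000
    outer loop
      vertex 22.306 11.129 0.000
      vertex 22.306 0.000 0.000
      vertex 0.000 0.000 0.000
    endloop
  endfacet
  facet normal 0.0000 0.0000 -1.0000
    outer loop
      vertex 3.243 11.129 0.000
      vertex 22.306 11.129 0.000
      vertex 0.000 0.000 0.000
    endloop
  endfacet
  facet normal 0.0000 0.0000 -1.0000
    outer loop
      vertex 3.243 28.638 0.000
      vertex 3.243 11.129 0.000
      vertex 0.000 0.000 0.000
    endloop
  endfacet
  facet normal 0.0000 0.0000 -1.0000
    outer loop
      vertex 0.000 28.638 0.000
      vertex 3.243 28.638 0.000
      vertex 0.000 0.000 0.000
    endloop
  endfacet
  facet normal 0.0000 0.0000 1.0000
    outer loop
      vertex 0.000 0.000 17.127
      vertex 22.306 0.000 17.127
      vertex 22.306 11.129 17.127
    endloop
  endfacet
  facet normal 0.0000 0.0000 1.0000
    outer loop
      vertex 0.000 0.000 17.127
      vertex 22.306 11.129 17.127
      vertex 3.243 11.129 17.127
    endloop
  endfacet
  facet normal 0.0000 0.0000 1.0000
    outer loop
      vertex 0.000 0.000 17.127
      vertex 3.243 11.129 17.127
      vertex 3.243 28.638 17.127
    endloop
  endfacet
  facet normal 0.0000 0.0000 1.0000
    outer loop
      vertex 0.000 0.000 17.127
      vertex 3.243 28.638 17.127
      vertex 0.000 28.638 17.127
    endloop
  endfacet
  facet normal 0.0000 -1.0000 0.0000
    outer loop
      vertex 0.000 0.000 0.000
      vertex 22.306 0.000 0.000
      vertex 22.306 0.000 17.127
    endloop
  endfacet
  facet normal 0.0000 -1.0000 0.0000
    outer loop
      vertex 0.000 0.000 0.000
      vertex 22.306 0.000 17.127
      vertex 0.000 0.000 17.127
    endloop
  endfacet
  facet normal 1.0000 0.0000 0.0000
    outer loop
      vertex 22.306 0.000 0.000
      vertex 22.306 11.129 0.000
      vertex 22.306 11.129 17.127
    endloop
  endfacet
  facet normal 1.0000 0.0000 0.0000
    outer loop
      vertex 22.306 0.000 0.000
      vertex 22.306 11.129 17.127
      vertex 22.306 0.000 17.127
    endloop
  endfacet
  facet normal 0.0000 1.0000 0.0000
    outer loop
      vertex 22.306 11.129 0.000
      vertex 3.243 11.129 0.000
      vertex 3.243 11.129 17.127
    endloop
  endfacet
  facet normal 0.0000 1.0000 0.0000
    outer loop
      vertex 22.306 11.129 0.000
      vertex 3.243 11.129 17.127
      vertex 22.306 11.129 17.127
    endloop
  endfacet
  facet normal 1.0000 0.0000 0.0000
    outer loop
      vertex 3.243 11.129 0.000
      vertex 3.243 28.638 0.000
      vertex 3.243 28.638 17.127
    endloop
  endfacet
  facet normal 1.0000 0.0000 0.0000
    outer loop
      vertex 3.243 11.129 0.000
      vertex 3.243 28.638 17.127
      vertex 3.243 11.129 17.127
    endloop
  endfacet
  facet normal 0.0000 1.0000 0.0000
    outer loop
      vertex 3.243 28.638 0.000
      vertex 0.000 28.638 0.000
      vertex 0.000 28.638 17.127
    endloop
  endfacet
  facet normal 0.0000 1.0000 0.0000
    outer loop
      vertex 3.243 28.638 0.000
      vertex 0.000 28.638 17.127
      vertex 3.243 28.638 17.127
    endloop
  endfacet
  facet normal -1.0000 0.0000 0.0000
    outer loop
      vertex 0.000 28.638 0.000
      vertex 0.000 0.000 0.000
      vertex 0.000 0.000 17.127
    endloop
  endfacet
  facet normal -1.0000 0.0000 0.0000
    outer loop
      vertex 0.000 28.638 0.000
      vertex 0.000 0.000 17.127
      vertex 0.000 28.638 17.127
    endloop
  endfacet
endsolid part

The G0 Z moves step by Δz≈4.282 mm. Every layer's G1 loop is the same polygon, so the solid is a straight extrusion of it from z=0 to z≈17.1. Closing with flat bottom and top caps and triangulating gives 20 facets — an L-shaped prism: outer 22.3 × 28.6 mm, arm thicknesses ≈ 11.1 mm (horizontal) and 3.24 mm (vertical), extruded 17.1 mm in z.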